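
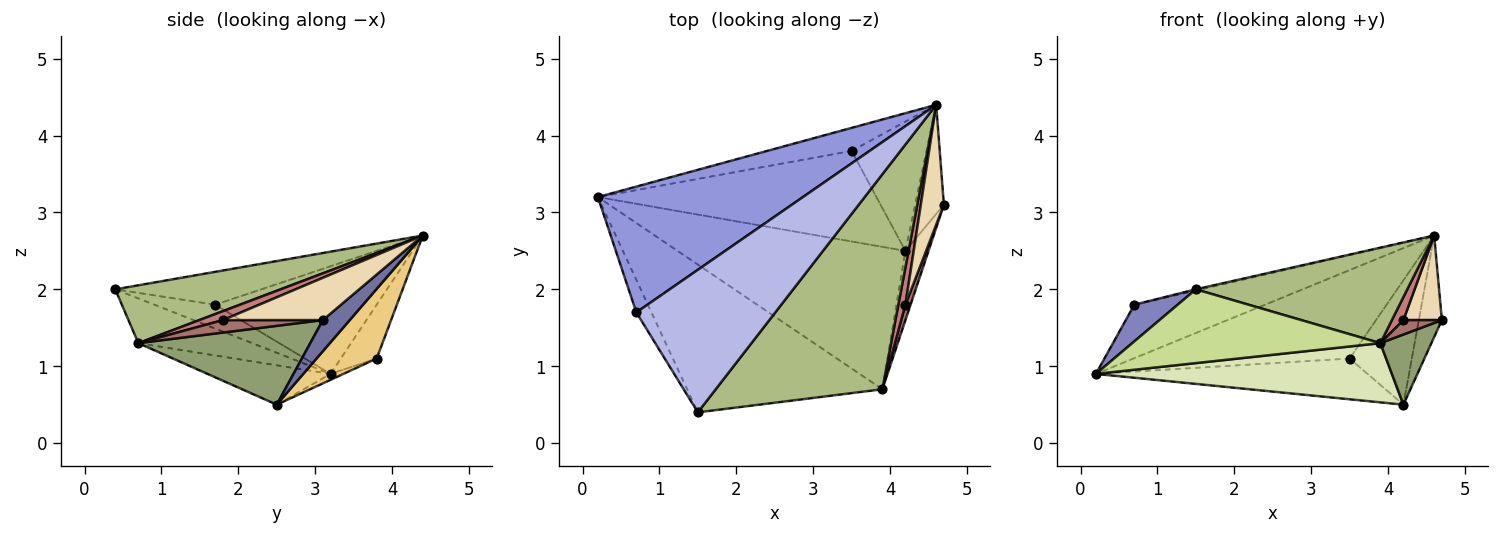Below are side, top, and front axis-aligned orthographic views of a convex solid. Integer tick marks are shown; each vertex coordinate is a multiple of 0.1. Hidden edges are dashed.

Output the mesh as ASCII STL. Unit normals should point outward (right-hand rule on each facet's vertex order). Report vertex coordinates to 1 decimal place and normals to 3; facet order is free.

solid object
 facet normal 0.622 0.533 -0.574
  outer loop
   vertex 4.2 2.5 0.5
   vertex 4.6 4.4 2.7
   vertex 4.7 3.1 1.6
  endloop
 endfacet
 facet normal -0.724 -0.516 -0.458
  outer loop
   vertex 0.7 1.7 1.8
   vertex 0.2 3.2 0.9
   vertex 1.5 0.4 2.0
  endloop
 endfacet
 facet normal -0.435 0.352 0.829
  outer loop
   vertex 0.7 1.7 1.8
   vertex 4.6 4.4 2.7
   vertex 0.2 3.2 0.9
  endloop
 endfacet
 facet normal -0.230 0.008 0.973
  outer loop
   vertex 0.7 1.7 1.8
   vertex 1.5 0.4 2.0
   vertex 4.6 4.4 2.7
  endloop
 endfacet
 facet normal 0.923 -0.274 -0.270
  outer loop
   vertex 3.9 0.7 1.3
   vertex 4.2 2.5 0.5
   vertex 4.7 3.1 1.6
  endloop
 endfacet
 facet normal 0.302 -0.387 0.871
  outer loop
   vertex 3.9 0.7 1.3
   vertex 4.6 4.4 2.7
   vertex 1.5 0.4 2.0
  endloop
 endfacet
 facet normal -0.201 -0.438 -0.876
  outer loop
   vertex 3.9 0.7 1.3
   vertex 1.5 0.4 2.0
   vertex 0.2 3.2 0.9
  endloop
 endfacet
 facet normal -0.158 -0.379 -0.912
  outer loop
   vertex 3.9 0.7 1.3
   vertex 0.2 3.2 0.9
   vertex 4.2 2.5 0.5
  endloop
 endfacet
 facet normal -0.159 0.955 -0.249
  outer loop
   vertex 3.5 3.8 1.1
   vertex 0.2 3.2 0.9
   vertex 4.6 4.4 2.7
  endloop
 endfacet
 facet normal -0.019 0.410 -0.912
  outer loop
   vertex 3.5 3.8 1.1
   vertex 4.2 2.5 0.5
   vertex 0.2 3.2 0.9
  endloop
 endfacet
 facet normal 0.557 0.576 -0.599
  outer loop
   vertex 3.5 3.8 1.1
   vertex 4.6 4.4 2.7
   vertex 4.2 2.5 0.5
  endloop
 endfacet
 facet normal 0.832 -0.320 0.454
  outer loop
   vertex 4.2 1.8 1.6
   vertex 4.7 3.1 1.6
   vertex 4.6 4.4 2.7
  endloop
 endfacet
 facet normal 0.872 -0.335 0.358
  outer loop
   vertex 4.2 1.8 1.6
   vertex 3.9 0.7 1.3
   vertex 4.7 3.1 1.6
  endloop
 endfacet
 facet normal 0.733 -0.358 0.579
  outer loop
   vertex 4.2 1.8 1.6
   vertex 4.6 4.4 2.7
   vertex 3.9 0.7 1.3
  endloop
 endfacet
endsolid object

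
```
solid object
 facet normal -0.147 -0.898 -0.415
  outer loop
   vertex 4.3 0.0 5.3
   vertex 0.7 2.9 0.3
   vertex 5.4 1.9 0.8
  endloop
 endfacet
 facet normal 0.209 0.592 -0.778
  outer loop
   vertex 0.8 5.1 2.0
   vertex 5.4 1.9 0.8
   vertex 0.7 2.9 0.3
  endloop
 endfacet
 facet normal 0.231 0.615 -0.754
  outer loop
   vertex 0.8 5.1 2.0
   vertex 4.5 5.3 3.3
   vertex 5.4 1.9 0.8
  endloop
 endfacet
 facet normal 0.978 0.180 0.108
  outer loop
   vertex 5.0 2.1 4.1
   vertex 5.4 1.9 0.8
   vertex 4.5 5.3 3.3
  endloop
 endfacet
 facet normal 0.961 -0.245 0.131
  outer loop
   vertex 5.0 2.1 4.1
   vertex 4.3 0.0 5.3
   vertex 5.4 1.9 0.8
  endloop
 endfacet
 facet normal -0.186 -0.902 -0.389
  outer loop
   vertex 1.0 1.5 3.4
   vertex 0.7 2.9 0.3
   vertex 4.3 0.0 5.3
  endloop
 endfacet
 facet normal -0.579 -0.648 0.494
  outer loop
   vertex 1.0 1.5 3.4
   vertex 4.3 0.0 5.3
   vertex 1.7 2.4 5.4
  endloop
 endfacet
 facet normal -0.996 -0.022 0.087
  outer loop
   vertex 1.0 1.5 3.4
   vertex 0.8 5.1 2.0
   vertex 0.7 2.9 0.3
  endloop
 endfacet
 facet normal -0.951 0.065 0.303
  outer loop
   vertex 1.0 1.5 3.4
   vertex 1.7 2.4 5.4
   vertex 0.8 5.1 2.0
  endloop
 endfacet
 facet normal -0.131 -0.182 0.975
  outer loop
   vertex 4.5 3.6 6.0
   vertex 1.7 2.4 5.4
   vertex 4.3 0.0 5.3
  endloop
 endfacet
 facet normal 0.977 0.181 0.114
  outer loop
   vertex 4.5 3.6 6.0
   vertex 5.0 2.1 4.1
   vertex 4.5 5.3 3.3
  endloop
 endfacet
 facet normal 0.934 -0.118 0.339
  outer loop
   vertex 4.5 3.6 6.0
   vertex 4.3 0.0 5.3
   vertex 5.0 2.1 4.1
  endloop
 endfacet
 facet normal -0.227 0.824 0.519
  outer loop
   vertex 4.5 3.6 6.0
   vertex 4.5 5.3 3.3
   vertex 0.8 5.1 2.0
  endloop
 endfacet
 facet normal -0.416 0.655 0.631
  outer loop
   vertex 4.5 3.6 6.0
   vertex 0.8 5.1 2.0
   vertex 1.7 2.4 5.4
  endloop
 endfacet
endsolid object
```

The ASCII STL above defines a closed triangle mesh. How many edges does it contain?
21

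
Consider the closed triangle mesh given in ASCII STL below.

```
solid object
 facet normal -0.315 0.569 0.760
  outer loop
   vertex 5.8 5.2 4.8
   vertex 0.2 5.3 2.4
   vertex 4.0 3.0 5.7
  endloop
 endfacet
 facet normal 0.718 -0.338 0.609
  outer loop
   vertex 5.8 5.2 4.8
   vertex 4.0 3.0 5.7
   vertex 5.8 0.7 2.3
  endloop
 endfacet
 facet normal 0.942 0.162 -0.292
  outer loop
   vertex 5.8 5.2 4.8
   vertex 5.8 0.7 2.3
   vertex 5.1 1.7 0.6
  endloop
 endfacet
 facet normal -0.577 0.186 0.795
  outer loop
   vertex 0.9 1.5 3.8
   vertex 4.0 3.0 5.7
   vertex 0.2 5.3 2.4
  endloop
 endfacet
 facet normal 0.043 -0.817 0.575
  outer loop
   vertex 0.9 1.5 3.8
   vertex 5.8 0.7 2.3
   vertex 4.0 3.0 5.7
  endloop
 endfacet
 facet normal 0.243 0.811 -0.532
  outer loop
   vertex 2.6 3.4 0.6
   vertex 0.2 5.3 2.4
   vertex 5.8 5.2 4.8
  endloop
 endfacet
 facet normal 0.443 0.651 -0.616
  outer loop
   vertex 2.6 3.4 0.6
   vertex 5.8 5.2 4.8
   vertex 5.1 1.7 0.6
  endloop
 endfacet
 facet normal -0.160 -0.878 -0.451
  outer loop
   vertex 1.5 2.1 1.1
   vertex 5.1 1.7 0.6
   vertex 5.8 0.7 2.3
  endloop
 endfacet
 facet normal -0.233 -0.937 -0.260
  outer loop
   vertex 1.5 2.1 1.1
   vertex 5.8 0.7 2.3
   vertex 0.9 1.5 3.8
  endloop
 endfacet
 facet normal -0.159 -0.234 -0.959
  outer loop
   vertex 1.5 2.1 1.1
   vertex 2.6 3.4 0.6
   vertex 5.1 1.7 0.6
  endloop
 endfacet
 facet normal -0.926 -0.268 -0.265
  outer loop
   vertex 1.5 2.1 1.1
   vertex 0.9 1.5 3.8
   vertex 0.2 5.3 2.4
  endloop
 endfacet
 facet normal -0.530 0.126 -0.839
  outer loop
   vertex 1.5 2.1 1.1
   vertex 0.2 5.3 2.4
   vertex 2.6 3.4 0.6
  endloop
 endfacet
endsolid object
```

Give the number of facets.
12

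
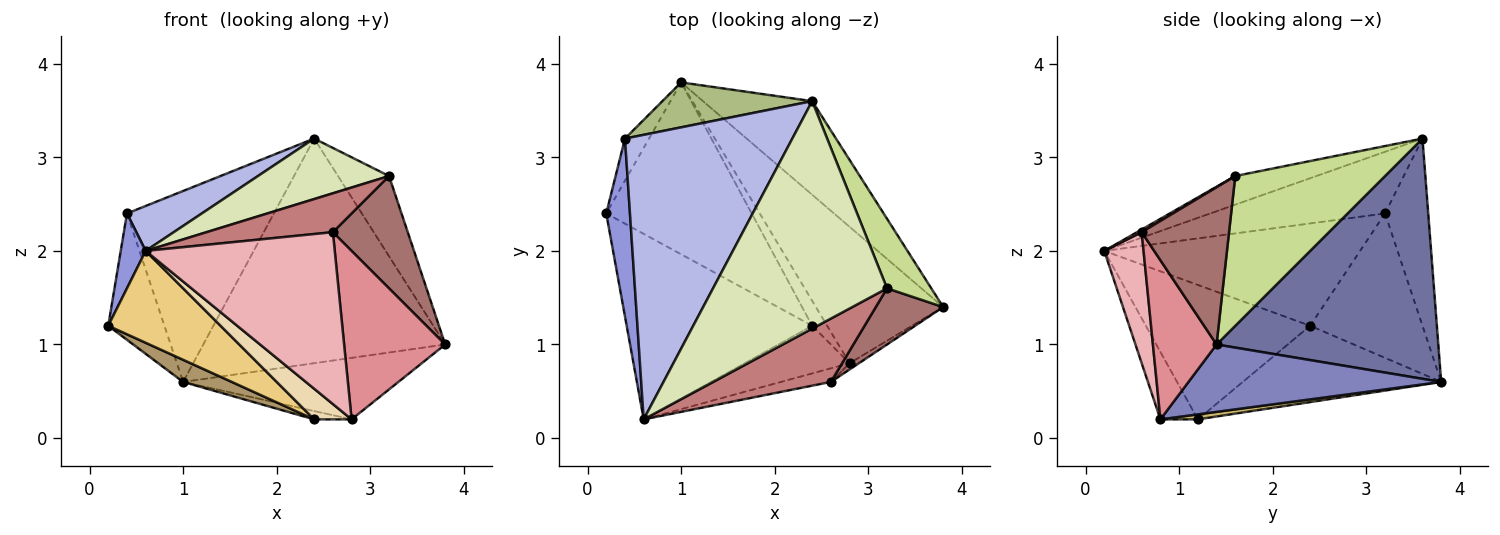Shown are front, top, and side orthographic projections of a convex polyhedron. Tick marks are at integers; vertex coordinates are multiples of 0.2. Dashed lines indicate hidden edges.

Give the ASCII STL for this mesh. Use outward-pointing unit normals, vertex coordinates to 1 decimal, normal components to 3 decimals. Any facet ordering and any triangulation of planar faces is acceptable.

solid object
 facet normal 0.646 0.705 -0.294
  outer loop
   vertex 1.0 3.8 0.6
   vertex 2.4 3.6 3.2
   vertex 3.8 1.4 1.0
  endloop
 endfacet
 facet normal 0.435 0.370 -0.821
  outer loop
   vertex 2.8 0.8 0.2
   vertex 1.0 3.8 0.6
   vertex 3.8 1.4 1.0
  endloop
 endfacet
 facet normal -0.970 -0.095 0.225
  outer loop
   vertex 0.4 3.2 2.4
   vertex 0.2 2.4 1.2
   vertex 0.6 0.2 2.0
  endloop
 endfacet
 facet normal -0.342 -0.147 0.928
  outer loop
   vertex 0.4 3.2 2.4
   vertex 0.6 0.2 2.0
   vertex 2.4 3.6 3.2
  endloop
 endfacet
 facet normal -0.885 0.442 -0.147
  outer loop
   vertex 0.4 3.2 2.4
   vertex 1.0 3.8 0.6
   vertex 0.2 2.4 1.2
  endloop
 endfacet
 facet normal -0.275 0.936 0.220
  outer loop
   vertex 0.4 3.2 2.4
   vertex 2.4 3.6 3.2
   vertex 1.0 3.8 0.6
  endloop
 endfacet
 facet normal 0.912 0.311 0.269
  outer loop
   vertex 3.2 1.6 2.8
   vertex 3.8 1.4 1.0
   vertex 2.4 3.6 3.2
  endloop
 endfacet
 facet normal -0.157 -0.254 0.954
  outer loop
   vertex 3.2 1.6 2.8
   vertex 2.4 3.6 3.2
   vertex 0.6 0.2 2.0
  endloop
 endfacet
 facet normal -0.462 -0.113 -0.880
  outer loop
   vertex 2.4 1.2 0.2
   vertex 0.2 2.4 1.2
   vertex 1.0 3.8 0.6
  endloop
 endfacet
 facet normal 0.302 0.302 -0.905
  outer loop
   vertex 2.4 1.2 0.2
   vertex 1.0 3.8 0.6
   vertex 2.8 0.8 0.2
  endloop
 endfacet
 facet normal -0.545 -0.372 -0.751
  outer loop
   vertex 2.4 1.2 0.2
   vertex 0.6 0.2 2.0
   vertex 0.2 2.4 1.2
  endloop
 endfacet
 facet normal -0.476 -0.476 -0.740
  outer loop
   vertex 2.4 1.2 0.2
   vertex 2.8 0.8 0.2
   vertex 0.6 0.2 2.0
  endloop
 endfacet
 facet normal 0.722 -0.619 0.309
  outer loop
   vertex 2.6 0.6 2.2
   vertex 3.8 1.4 1.0
   vertex 3.2 1.6 2.8
  endloop
 endfacet
 facet normal 0.019 -0.523 0.852
  outer loop
   vertex 2.6 0.6 2.2
   vertex 3.2 1.6 2.8
   vertex 0.6 0.2 2.0
  endloop
 endfacet
 facet normal 0.533 -0.846 -0.031
  outer loop
   vertex 2.6 0.6 2.2
   vertex 2.8 0.8 0.2
   vertex 3.8 1.4 1.0
  endloop
 endfacet
 facet normal 0.203 -0.976 -0.077
  outer loop
   vertex 2.6 0.6 2.2
   vertex 0.6 0.2 2.0
   vertex 2.8 0.8 0.2
  endloop
 endfacet
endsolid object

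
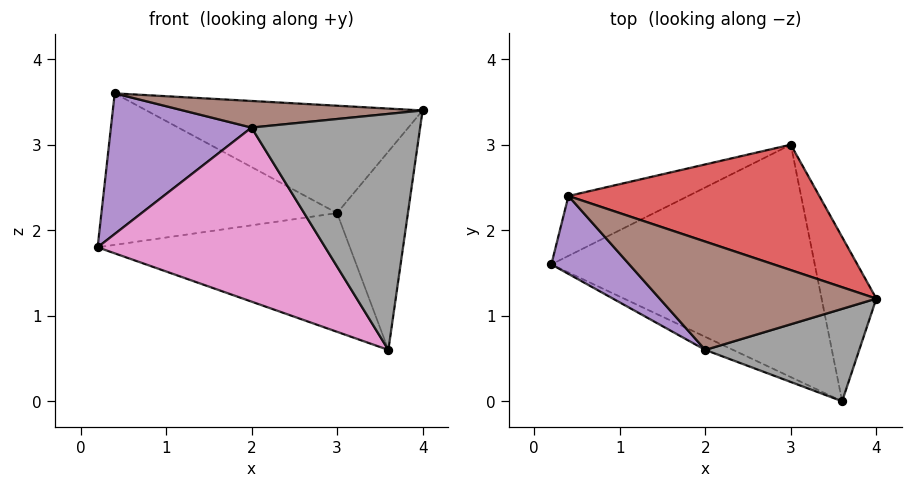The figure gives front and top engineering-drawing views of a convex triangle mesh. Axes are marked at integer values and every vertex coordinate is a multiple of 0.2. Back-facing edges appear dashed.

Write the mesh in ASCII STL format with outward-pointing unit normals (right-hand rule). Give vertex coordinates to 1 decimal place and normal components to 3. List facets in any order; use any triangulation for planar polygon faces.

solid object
 facet normal -0.100 0.453 -0.886
  outer loop
   vertex 3.6 0.0 0.6
   vertex 0.2 1.6 1.8
   vertex 3.0 3.0 2.2
  endloop
 endfacet
 facet normal 0.907 0.325 -0.269
  outer loop
   vertex 3.6 0.0 0.6
   vertex 3.0 3.0 2.2
   vertex 4.0 1.2 3.4
  endloop
 endfacet
 facet normal -0.381 0.860 -0.340
  outer loop
   vertex 0.4 2.4 3.6
   vertex 3.0 3.0 2.2
   vertex 0.2 1.6 1.8
  endloop
 endfacet
 facet normal 0.251 0.630 0.735
  outer loop
   vertex 0.4 2.4 3.6
   vertex 4.0 1.2 3.4
   vertex 3.0 3.0 2.2
  endloop
 endfacet
 facet normal -0.653 -0.662 0.367
  outer loop
   vertex 2.0 0.6 3.2
   vertex 0.4 2.4 3.6
   vertex 0.2 1.6 1.8
  endloop
 endfacet
 facet normal -0.026 -0.238 0.971
  outer loop
   vertex 2.0 0.6 3.2
   vertex 4.0 1.2 3.4
   vertex 0.4 2.4 3.6
  endloop
 endfacet
 facet normal -0.444 -0.893 -0.067
  outer loop
   vertex 2.0 0.6 3.2
   vertex 0.2 1.6 1.8
   vertex 3.6 0.0 0.6
  endloop
 endfacet
 facet normal 0.236 -0.905 0.354
  outer loop
   vertex 2.0 0.6 3.2
   vertex 3.6 0.0 0.6
   vertex 4.0 1.2 3.4
  endloop
 endfacet
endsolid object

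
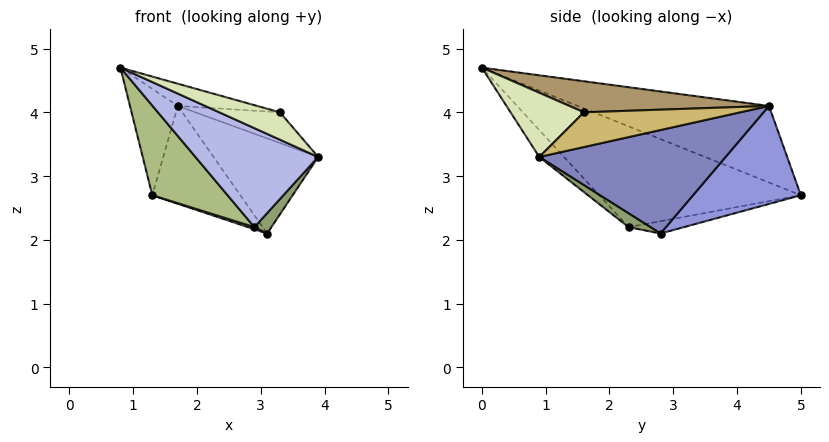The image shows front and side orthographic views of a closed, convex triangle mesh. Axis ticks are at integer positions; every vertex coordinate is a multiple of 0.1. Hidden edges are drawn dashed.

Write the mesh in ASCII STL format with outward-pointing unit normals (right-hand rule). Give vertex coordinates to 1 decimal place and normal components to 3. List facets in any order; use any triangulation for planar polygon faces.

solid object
 facet normal -0.912 0.228 0.342
  outer loop
   vertex 1.7 4.5 4.1
   vertex 1.3 5.0 2.7
   vertex 0.8 0.0 4.7
  endloop
 endfacet
 facet normal 0.856 0.481 0.191
  outer loop
   vertex 1.7 4.5 4.1
   vertex 3.9 0.9 3.3
   vertex 3.1 2.8 2.1
  endloop
 endfacet
 facet normal 0.775 0.632 0.005
  outer loop
   vertex 1.7 4.5 4.1
   vertex 3.1 2.8 2.1
   vertex 1.3 5.0 2.7
  endloop
 endfacet
 facet normal -0.135 -0.670 -0.730
  outer loop
   vertex 2.9 2.3 2.2
   vertex 3.9 0.9 3.3
   vertex 0.8 0.0 4.7
  endloop
 endfacet
 facet normal 0.437 -0.341 -0.832
  outer loop
   vertex 2.9 2.3 2.2
   vertex 3.1 2.8 2.1
   vertex 3.9 0.9 3.3
  endloop
 endfacet
 facet normal -0.627 -0.234 -0.743
  outer loop
   vertex 2.9 2.3 2.2
   vertex 0.8 0.0 4.7
   vertex 1.3 5.0 2.7
  endloop
 endfacet
 facet normal -0.361 -0.042 -0.931
  outer loop
   vertex 2.9 2.3 2.2
   vertex 1.3 5.0 2.7
   vertex 3.1 2.8 2.1
  endloop
 endfacet
 facet normal 0.471 -0.389 0.792
  outer loop
   vertex 3.3 1.6 4.0
   vertex 0.8 0.0 4.7
   vertex 3.9 0.9 3.3
  endloop
 endfacet
 facet normal 0.217 0.086 0.972
  outer loop
   vertex 3.3 1.6 4.0
   vertex 1.7 4.5 4.1
   vertex 0.8 0.0 4.7
  endloop
 endfacet
 facet normal 0.847 0.458 0.268
  outer loop
   vertex 3.3 1.6 4.0
   vertex 3.9 0.9 3.3
   vertex 1.7 4.5 4.1
  endloop
 endfacet
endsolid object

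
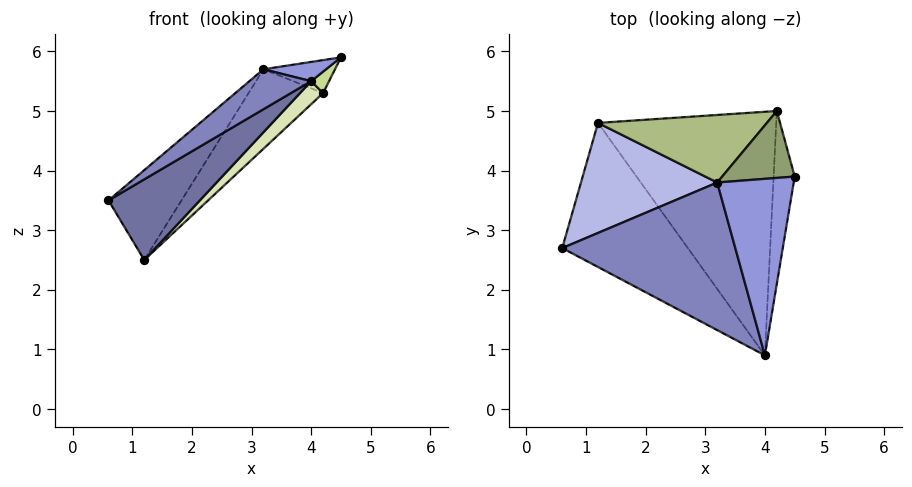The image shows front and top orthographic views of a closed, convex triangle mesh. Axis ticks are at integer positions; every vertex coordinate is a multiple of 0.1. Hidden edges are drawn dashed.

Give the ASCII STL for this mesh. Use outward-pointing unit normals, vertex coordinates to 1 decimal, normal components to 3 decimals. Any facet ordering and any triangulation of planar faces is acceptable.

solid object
 facet normal 0.247 -0.473 -0.846
  outer loop
   vertex 1.2 4.8 2.5
   vertex 4.0 0.9 5.5
   vertex 0.6 2.7 3.5
  endloop
 endfacet
 facet normal -0.577 -0.214 0.788
  outer loop
   vertex 3.2 3.8 5.7
   vertex 0.6 2.7 3.5
   vertex 4.0 0.9 5.5
  endloop
 endfacet
 facet normal -0.143 -0.107 0.984
  outer loop
   vertex 3.2 3.8 5.7
   vertex 4.0 0.9 5.5
   vertex 4.5 3.9 5.9
  endloop
 endfacet
 facet normal -0.678 0.465 0.569
  outer loop
   vertex 3.2 3.8 5.7
   vertex 1.2 4.8 2.5
   vertex 0.6 2.7 3.5
  endloop
 endfacet
 facet normal -0.170 0.436 0.884
  outer loop
   vertex 4.2 5.0 5.3
   vertex 3.2 3.8 5.7
   vertex 4.5 3.9 5.9
  endloop
 endfacet
 facet normal -0.548 0.637 0.542
  outer loop
   vertex 4.2 5.0 5.3
   vertex 1.2 4.8 2.5
   vertex 3.2 3.8 5.7
  endloop
 endfacet
 facet normal 0.838 -0.067 -0.542
  outer loop
   vertex 4.2 5.0 5.3
   vertex 4.5 3.9 5.9
   vertex 4.0 0.9 5.5
  endloop
 endfacet
 facet normal 0.683 -0.069 -0.727
  outer loop
   vertex 4.2 5.0 5.3
   vertex 4.0 0.9 5.5
   vertex 1.2 4.8 2.5
  endloop
 endfacet
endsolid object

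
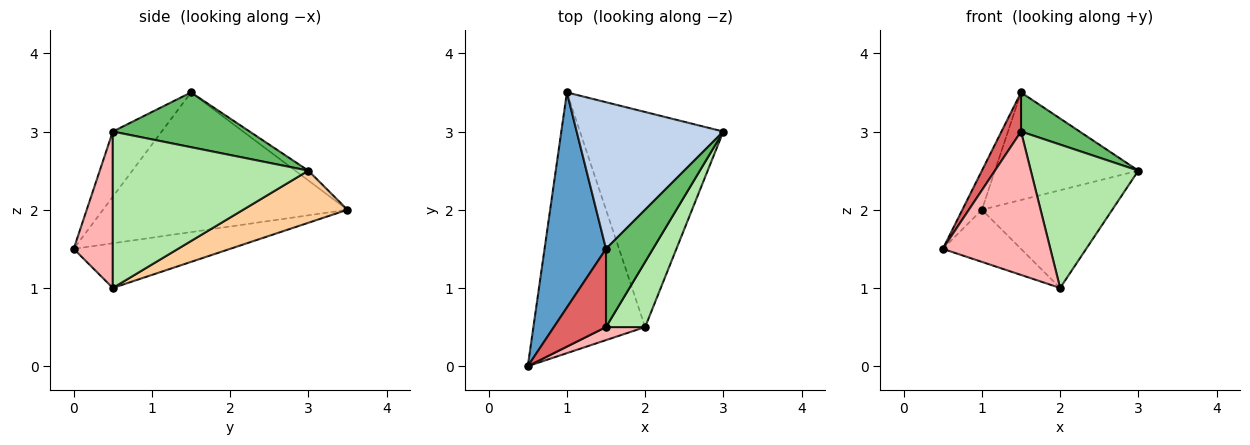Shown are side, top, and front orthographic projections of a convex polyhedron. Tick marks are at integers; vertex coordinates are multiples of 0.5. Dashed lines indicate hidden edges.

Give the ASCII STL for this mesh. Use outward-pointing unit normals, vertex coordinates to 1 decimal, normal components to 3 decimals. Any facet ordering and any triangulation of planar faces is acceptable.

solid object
 facet normal -0.913 0.073 0.402
  outer loop
   vertex 1.5 1.5 3.5
   vertex 1.0 3.5 2.0
   vertex 0.5 0.0 1.5
  endloop
 endfacet
 facet normal -0.054 0.591 0.805
  outer loop
   vertex 1.5 1.5 3.5
   vertex 3.0 3.0 2.5
   vertex 1.0 3.5 2.0
  endloop
 endfacet
 facet normal -0.365 0.183 -0.913
  outer loop
   vertex 2.0 0.5 1.0
   vertex 0.5 0.0 1.5
   vertex 1.0 3.5 2.0
  endloop
 endfacet
 facet normal 0.314 0.393 -0.864
  outer loop
   vertex 2.0 0.5 1.0
   vertex 1.0 3.5 2.0
   vertex 3.0 3.0 2.5
  endloop
 endfacet
 facet normal 0.722 -0.309 0.619
  outer loop
   vertex 1.5 0.5 3.0
   vertex 3.0 3.0 2.5
   vertex 1.5 1.5 3.5
  endloop
 endfacet
 facet normal 0.856 -0.471 0.214
  outer loop
   vertex 1.5 0.5 3.0
   vertex 2.0 0.5 1.0
   vertex 3.0 3.0 2.5
  endloop
 endfacet
 facet normal -0.745 -0.298 0.596
  outer loop
   vertex 1.5 0.5 3.0
   vertex 1.5 1.5 3.5
   vertex 0.5 0.0 1.5
  endloop
 endfacet
 facet normal 0.341 -0.936 0.085
  outer loop
   vertex 1.5 0.5 3.0
   vertex 0.5 0.0 1.5
   vertex 2.0 0.5 1.0
  endloop
 endfacet
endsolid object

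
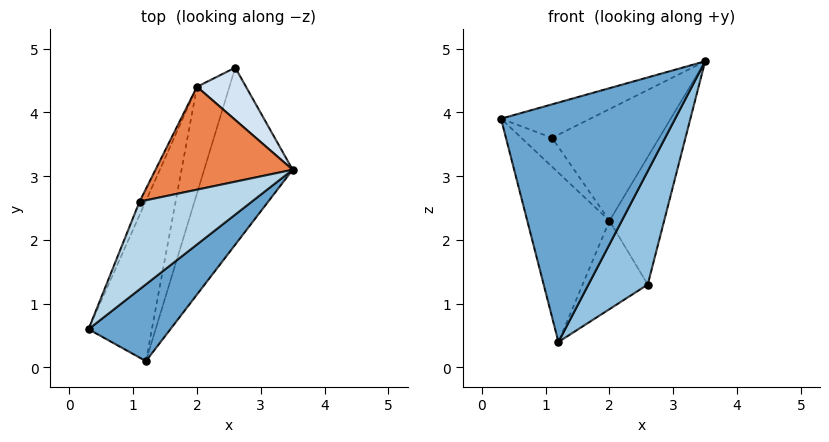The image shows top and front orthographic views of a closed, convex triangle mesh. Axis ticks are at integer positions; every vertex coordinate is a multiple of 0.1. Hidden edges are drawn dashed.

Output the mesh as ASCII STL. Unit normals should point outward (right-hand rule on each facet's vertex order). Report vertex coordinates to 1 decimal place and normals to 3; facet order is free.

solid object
 facet normal 0.550 -0.795 0.255
  outer loop
   vertex 1.2 0.1 0.4
   vertex 3.5 3.1 4.8
   vertex 0.3 0.6 3.9
  endloop
 endfacet
 facet normal 0.918 -0.214 -0.334
  outer loop
   vertex 1.2 0.1 0.4
   vertex 2.6 4.7 1.3
   vertex 3.5 3.1 4.8
  endloop
 endfacet
 facet normal -0.476 0.314 0.822
  outer loop
   vertex 1.1 2.6 3.6
   vertex 0.3 0.6 3.9
   vertex 3.5 3.1 4.8
  endloop
 endfacet
 facet normal 0.167 0.912 0.374
  outer loop
   vertex 2.0 4.4 2.3
   vertex 3.5 3.1 4.8
   vertex 2.6 4.7 1.3
  endloop
 endfacet
 facet normal -0.441 0.660 0.608
  outer loop
   vertex 2.0 4.4 2.3
   vertex 1.1 2.6 3.6
   vertex 3.5 3.1 4.8
  endloop
 endfacet
 facet normal -0.848 0.338 -0.408
  outer loop
   vertex 2.0 4.4 2.3
   vertex 2.6 4.7 1.3
   vertex 1.2 0.1 0.4
  endloop
 endfacet
 facet normal -0.915 0.293 -0.277
  outer loop
   vertex 2.0 4.4 2.3
   vertex 1.2 0.1 0.4
   vertex 0.3 0.6 3.9
  endloop
 endfacet
 facet normal -0.924 0.346 -0.162
  outer loop
   vertex 2.0 4.4 2.3
   vertex 0.3 0.6 3.9
   vertex 1.1 2.6 3.6
  endloop
 endfacet
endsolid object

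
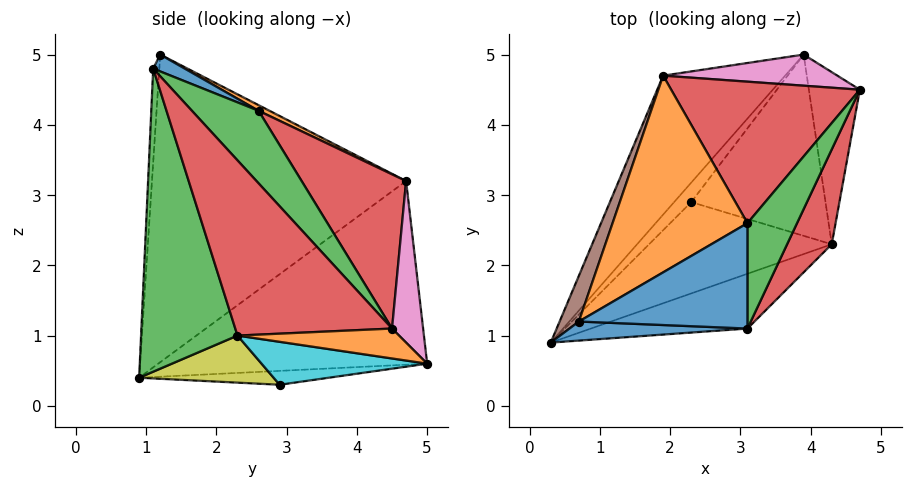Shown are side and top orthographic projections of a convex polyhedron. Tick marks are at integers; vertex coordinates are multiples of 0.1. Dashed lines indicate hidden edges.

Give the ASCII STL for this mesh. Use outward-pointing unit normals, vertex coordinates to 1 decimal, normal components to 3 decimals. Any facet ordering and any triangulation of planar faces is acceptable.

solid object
 facet normal -0.036 -0.997 0.068
  outer loop
   vertex 3.1 1.1 4.8
   vertex 0.7 1.2 5.0
   vertex 0.3 0.9 0.4
  endloop
 endfacet
 facet normal 0.505 -0.053 -0.861
  outer loop
   vertex 4.3 2.3 1.0
   vertex 3.9 5.0 0.6
   vertex 4.7 4.5 1.1
  endloop
 endfacet
 facet normal 0.349 -0.920 -0.180
  outer loop
   vertex 4.3 2.3 1.0
   vertex 3.1 1.1 4.8
   vertex 0.3 0.9 0.4
  endloop
 endfacet
 facet normal 0.952 -0.184 0.243
  outer loop
   vertex 4.3 2.3 1.0
   vertex 4.7 4.5 1.1
   vertex 3.1 1.1 4.8
  endloop
 endfacet
 facet normal -0.664 0.604 -0.441
  outer loop
   vertex 1.9 4.7 3.2
   vertex 3.9 5.0 0.6
   vertex 0.3 0.9 0.4
  endloop
 endfacet
 facet normal -0.935 0.351 0.058
  outer loop
   vertex 1.9 4.7 3.2
   vertex 0.3 0.9 0.4
   vertex 0.7 1.2 5.0
  endloop
 endfacet
 facet normal 0.327 0.877 0.353
  outer loop
   vertex 1.9 4.7 3.2
   vertex 4.7 4.5 1.1
   vertex 3.9 5.0 0.6
  endloop
 endfacet
 facet normal -0.542 0.509 -0.669
  outer loop
   vertex 2.3 2.9 0.3
   vertex 0.3 0.9 0.4
   vertex 3.9 5.0 0.6
  endloop
 endfacet
 facet normal 0.239 -0.286 -0.928
  outer loop
   vertex 2.3 2.9 0.3
   vertex 4.3 2.3 1.0
   vertex 0.3 0.9 0.4
  endloop
 endfacet
 facet normal 0.303 -0.096 -0.948
  outer loop
   vertex 2.3 2.9 0.3
   vertex 3.9 5.0 0.6
   vertex 4.3 2.3 1.0
  endloop
 endfacet
 facet normal 0.092 0.370 0.925
  outer loop
   vertex 3.1 2.6 4.2
   vertex 0.7 1.2 5.0
   vertex 3.1 1.1 4.8
  endloop
 endfacet
 facet normal 0.037 0.447 0.894
  outer loop
   vertex 3.1 2.6 4.2
   vertex 1.9 4.7 3.2
   vertex 0.7 1.2 5.0
  endloop
 endfacet
 facet normal 0.805 0.220 0.551
  outer loop
   vertex 3.1 2.6 4.2
   vertex 3.1 1.1 4.8
   vertex 4.7 4.5 1.1
  endloop
 endfacet
 facet normal 0.511 0.590 0.625
  outer loop
   vertex 3.1 2.6 4.2
   vertex 4.7 4.5 1.1
   vertex 1.9 4.7 3.2
  endloop
 endfacet
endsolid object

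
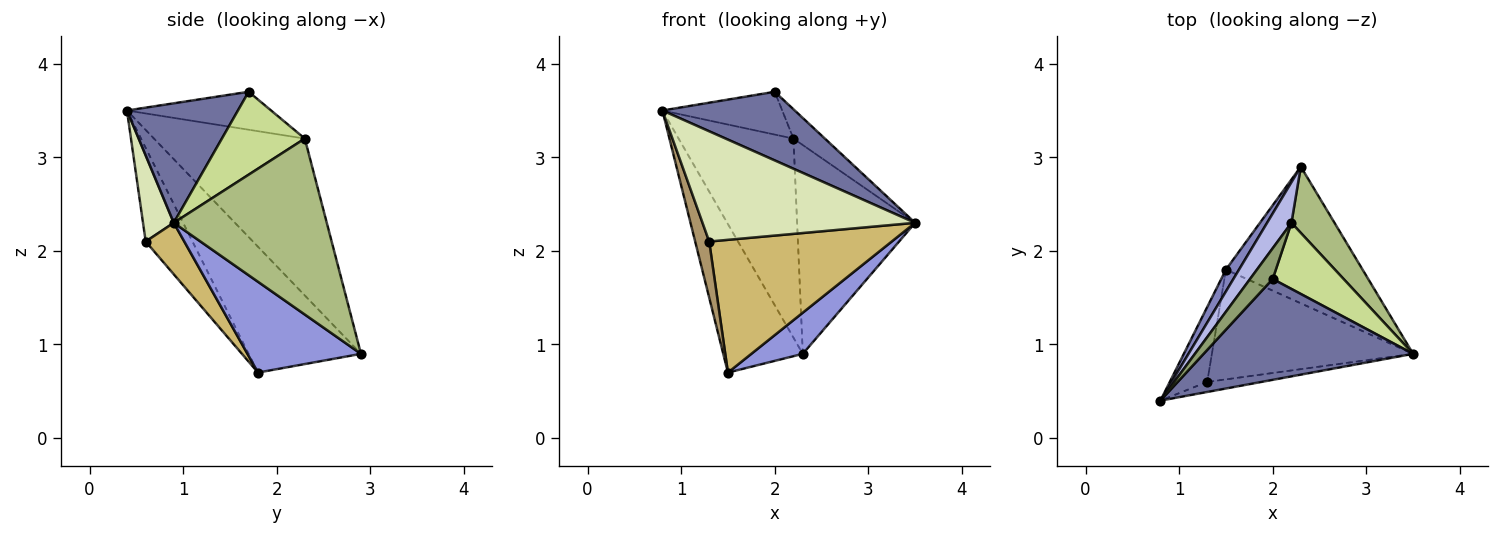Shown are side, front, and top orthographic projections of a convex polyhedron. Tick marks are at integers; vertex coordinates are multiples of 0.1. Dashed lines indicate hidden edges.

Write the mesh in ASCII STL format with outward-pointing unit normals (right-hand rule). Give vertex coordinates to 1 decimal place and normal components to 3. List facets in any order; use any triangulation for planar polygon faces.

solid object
 facet normal 0.427 -0.509 0.748
  outer loop
   vertex 2.0 1.7 3.7
   vertex 0.8 0.4 3.5
   vertex 3.5 0.9 2.3
  endloop
 endfacet
 facet normal -0.813 0.576 0.085
  outer loop
   vertex 1.5 1.8 0.7
   vertex 0.8 0.4 3.5
   vertex 2.3 2.9 0.9
  endloop
 endfacet
 facet normal 0.537 -0.243 -0.808
  outer loop
   vertex 1.5 1.8 0.7
   vertex 2.3 2.9 0.9
   vertex 3.5 0.9 2.3
  endloop
 endfacet
 facet normal -0.790 0.601 0.123
  outer loop
   vertex 2.2 2.3 3.2
   vertex 2.3 2.9 0.9
   vertex 0.8 0.4 3.5
  endloop
 endfacet
 facet normal -0.699 0.581 0.417
  outer loop
   vertex 2.2 2.3 3.2
   vertex 0.8 0.4 3.5
   vertex 2.0 1.7 3.7
  endloop
 endfacet
 facet normal 0.777 0.600 0.190
  outer loop
   vertex 2.2 2.3 3.2
   vertex 3.5 0.9 2.3
   vertex 2.3 2.9 0.9
  endloop
 endfacet
 facet normal 0.730 0.277 0.624
  outer loop
   vertex 2.2 2.3 3.2
   vertex 2.0 1.7 3.7
   vertex 3.5 0.9 2.3
  endloop
 endfacet
 facet normal 0.143 -0.986 -0.090
  outer loop
   vertex 1.3 0.6 2.1
   vertex 3.5 0.9 2.3
   vertex 0.8 0.4 3.5
  endloop
 endfacet
 facet normal -0.894 -0.268 -0.358
  outer loop
   vertex 1.3 0.6 2.1
   vertex 0.8 0.4 3.5
   vertex 1.5 1.8 0.7
  endloop
 endfacet
 facet normal 0.161 -0.761 -0.629
  outer loop
   vertex 1.3 0.6 2.1
   vertex 1.5 1.8 0.7
   vertex 3.5 0.9 2.3
  endloop
 endfacet
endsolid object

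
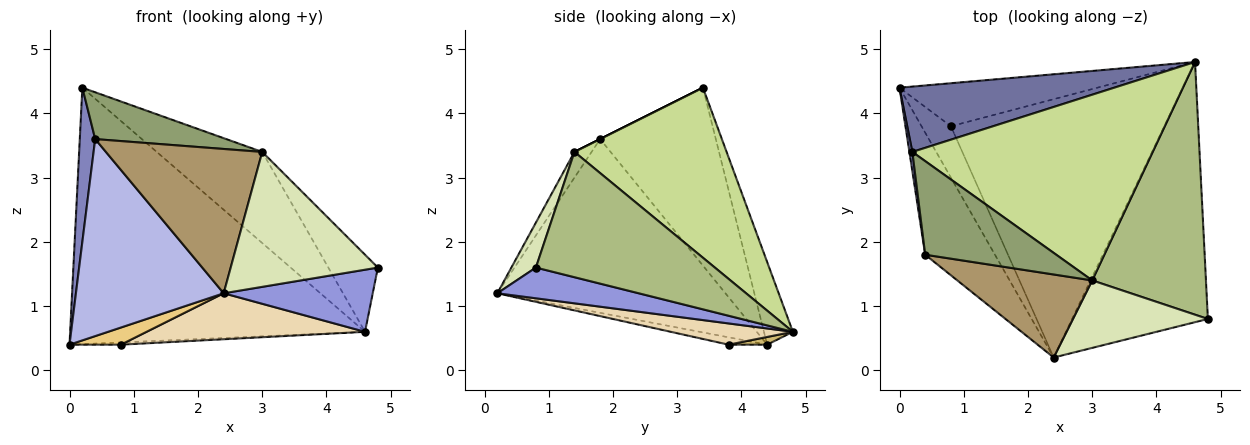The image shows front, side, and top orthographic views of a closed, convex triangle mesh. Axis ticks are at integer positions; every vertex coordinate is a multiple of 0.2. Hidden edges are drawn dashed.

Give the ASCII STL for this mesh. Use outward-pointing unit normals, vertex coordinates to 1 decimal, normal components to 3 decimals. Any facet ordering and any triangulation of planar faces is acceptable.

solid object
 facet normal -0.095 0.965 0.246
  outer loop
   vertex 0.2 3.4 4.4
   vertex 4.6 4.8 0.6
   vertex 0.0 4.4 0.4
  endloop
 endfacet
 facet normal -0.991 -0.132 0.017
  outer loop
   vertex 0.4 1.8 3.6
   vertex 0.2 3.4 4.4
   vertex 0.0 4.4 0.4
  endloop
 endfacet
 facet normal 0.215 -0.227 -0.950
  outer loop
   vertex 2.4 0.2 1.2
   vertex 4.6 4.8 0.6
   vertex 4.8 0.8 1.6
  endloop
 endfacet
 facet normal -0.795 -0.515 -0.319
  outer loop
   vertex 2.4 0.2 1.2
   vertex 0.4 1.8 3.6
   vertex 0.0 4.4 0.4
  endloop
 endfacet
 facet normal 0.000 -0.447 0.894
  outer loop
   vertex 3.0 1.4 3.4
   vertex 0.2 3.4 4.4
   vertex 0.4 1.8 3.6
  endloop
 endfacet
 facet normal 0.725 0.201 0.658
  outer loop
   vertex 3.0 1.4 3.4
   vertex 4.8 0.8 1.6
   vertex 4.6 4.8 0.6
  endloop
 endfacet
 facet normal 0.536 0.372 0.758
  outer loop
   vertex 3.0 1.4 3.4
   vertex 4.6 4.8 0.6
   vertex 0.2 3.4 4.4
  endloop
 endfacet
 facet normal 0.147 -0.885 0.442
  outer loop
   vertex 3.0 1.4 3.4
   vertex 2.4 0.2 1.2
   vertex 4.8 0.8 1.6
  endloop
 endfacet
 facet normal -0.095 -0.863 0.496
  outer loop
   vertex 3.0 1.4 3.4
   vertex 0.4 1.8 3.6
   vertex 2.4 0.2 1.2
  endloop
 endfacet
 facet normal 0.039 0.052 -0.998
  outer loop
   vertex 0.8 3.8 0.4
   vertex 0.0 4.4 0.4
   vertex 4.6 4.8 0.6
  endloop
 endfacet
 facet normal -0.231 -0.308 -0.923
  outer loop
   vertex 0.8 3.8 0.4
   vertex 2.4 0.2 1.2
   vertex 0.0 4.4 0.4
  endloop
 endfacet
 facet normal 0.097 -0.174 -0.980
  outer loop
   vertex 0.8 3.8 0.4
   vertex 4.6 4.8 0.6
   vertex 2.4 0.2 1.2
  endloop
 endfacet
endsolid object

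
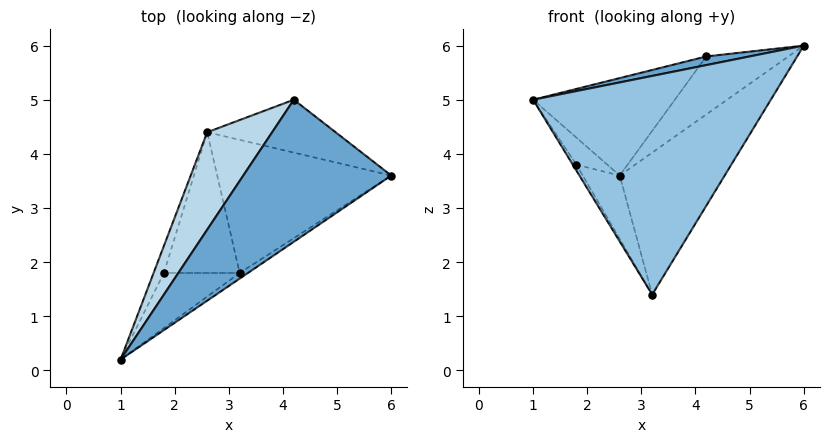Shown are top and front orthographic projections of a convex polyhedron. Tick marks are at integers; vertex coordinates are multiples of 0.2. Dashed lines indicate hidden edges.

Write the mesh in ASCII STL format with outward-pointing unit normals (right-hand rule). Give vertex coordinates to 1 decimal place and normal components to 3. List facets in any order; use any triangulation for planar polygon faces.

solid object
 facet normal -0.156 -0.060 0.986
  outer loop
   vertex 4.2 5.0 5.8
   vertex 1.0 0.2 5.0
   vertex 6.0 3.6 6.0
  endloop
 endfacet
 facet normal 0.565 -0.825 -0.021
  outer loop
   vertex 3.2 1.8 1.4
   vertex 6.0 3.6 6.0
   vertex 1.0 0.2 5.0
  endloop
 endfacet
 facet normal -0.778 0.444 0.444
  outer loop
   vertex 2.6 4.4 3.6
   vertex 1.0 0.2 5.0
   vertex 4.2 5.0 5.8
  endloop
 endfacet
 facet normal 0.545 0.620 -0.565
  outer loop
   vertex 2.6 4.4 3.6
   vertex 4.2 5.0 5.8
   vertex 6.0 3.6 6.0
  endloop
 endfacet
 facet normal 0.548 0.611 -0.572
  outer loop
   vertex 2.6 4.4 3.6
   vertex 6.0 3.6 6.0
   vertex 3.2 1.8 1.4
  endloop
 endfacet
 facet normal -0.863 0.054 -0.503
  outer loop
   vertex 1.8 1.8 3.8
   vertex 3.2 1.8 1.4
   vertex 1.0 0.2 5.0
  endloop
 endfacet
 facet normal -0.927 0.265 -0.265
  outer loop
   vertex 1.8 1.8 3.8
   vertex 1.0 0.2 5.0
   vertex 2.6 4.4 3.6
  endloop
 endfacet
 facet normal -0.842 0.221 -0.491
  outer loop
   vertex 1.8 1.8 3.8
   vertex 2.6 4.4 3.6
   vertex 3.2 1.8 1.4
  endloop
 endfacet
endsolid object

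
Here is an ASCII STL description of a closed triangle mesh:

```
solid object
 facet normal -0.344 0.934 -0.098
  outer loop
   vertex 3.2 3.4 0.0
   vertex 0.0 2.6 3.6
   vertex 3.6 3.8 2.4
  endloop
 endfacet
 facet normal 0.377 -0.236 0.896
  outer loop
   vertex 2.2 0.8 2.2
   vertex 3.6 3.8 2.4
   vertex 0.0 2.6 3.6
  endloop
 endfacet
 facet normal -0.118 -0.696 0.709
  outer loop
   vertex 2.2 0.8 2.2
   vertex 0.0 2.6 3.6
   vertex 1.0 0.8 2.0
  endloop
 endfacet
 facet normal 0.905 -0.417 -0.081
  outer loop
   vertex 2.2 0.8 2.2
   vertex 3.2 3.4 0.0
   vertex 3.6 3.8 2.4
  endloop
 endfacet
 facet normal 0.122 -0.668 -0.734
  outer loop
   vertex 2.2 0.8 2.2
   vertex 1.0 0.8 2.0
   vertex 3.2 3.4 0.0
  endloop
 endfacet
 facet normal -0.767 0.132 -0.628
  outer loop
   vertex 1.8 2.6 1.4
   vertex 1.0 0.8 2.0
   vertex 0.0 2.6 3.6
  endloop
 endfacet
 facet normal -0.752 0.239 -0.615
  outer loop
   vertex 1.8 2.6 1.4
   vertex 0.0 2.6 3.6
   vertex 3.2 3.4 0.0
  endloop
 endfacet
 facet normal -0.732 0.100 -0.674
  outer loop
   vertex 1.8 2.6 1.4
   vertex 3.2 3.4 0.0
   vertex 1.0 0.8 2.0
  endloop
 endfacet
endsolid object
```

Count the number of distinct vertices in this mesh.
6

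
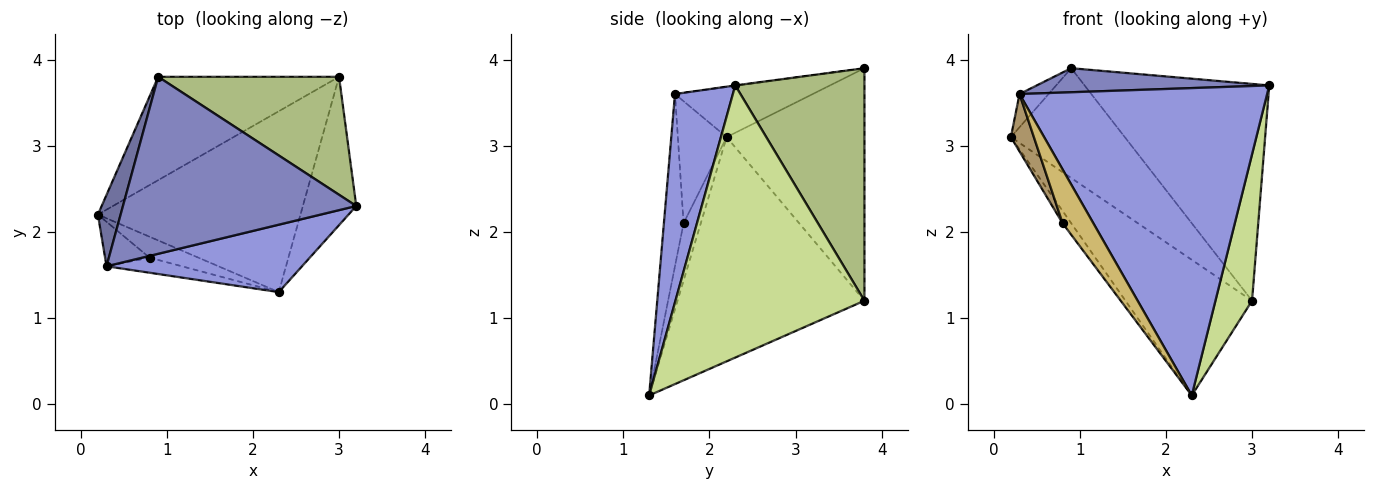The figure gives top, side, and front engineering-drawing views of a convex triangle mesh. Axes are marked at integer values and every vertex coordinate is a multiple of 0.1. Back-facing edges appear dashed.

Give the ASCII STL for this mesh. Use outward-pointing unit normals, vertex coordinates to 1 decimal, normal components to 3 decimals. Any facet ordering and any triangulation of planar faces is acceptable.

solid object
 facet normal -0.894 0.189 0.405
  outer loop
   vertex 0.3 1.6 3.6
   vertex 0.9 3.8 3.9
   vertex 0.2 2.2 3.1
  endloop
 endfacet
 facet normal -0.002 -0.135 0.991
  outer loop
   vertex 0.3 1.6 3.6
   vertex 3.2 2.3 3.7
   vertex 0.9 3.8 3.9
  endloop
 endfacet
 facet normal 0.223 -0.952 0.209
  outer loop
   vertex 0.3 1.6 3.6
   vertex 2.3 1.3 0.1
   vertex 3.2 2.3 3.7
  endloop
 endfacet
 facet normal -0.661 0.546 -0.514
  outer loop
   vertex 3.0 3.8 1.2
   vertex 0.2 2.2 3.1
   vertex 0.9 3.8 3.9
  endloop
 endfacet
 facet normal -0.663 0.449 -0.599
  outer loop
   vertex 3.0 3.8 1.2
   vertex 2.3 1.3 0.1
   vertex 0.2 2.2 3.1
  endloop
 endfacet
 facet normal 0.524 0.748 0.407
  outer loop
   vertex 3.0 3.8 1.2
   vertex 0.9 3.8 3.9
   vertex 3.2 2.3 3.7
  endloop
 endfacet
 facet normal 0.964 -0.187 -0.189
  outer loop
   vertex 3.0 3.8 1.2
   vertex 3.2 2.3 3.7
   vertex 2.3 1.3 0.1
  endloop
 endfacet
 facet normal -0.712 0.356 -0.605
  outer loop
   vertex 0.8 1.7 2.1
   vertex 0.2 2.2 3.1
   vertex 2.3 1.3 0.1
  endloop
 endfacet
 facet normal -0.859 -0.404 -0.313
  outer loop
   vertex 0.8 1.7 2.1
   vertex 0.3 1.6 3.6
   vertex 0.2 2.2 3.1
  endloop
 endfacet
 facet normal -0.525 -0.820 -0.230
  outer loop
   vertex 0.8 1.7 2.1
   vertex 2.3 1.3 0.1
   vertex 0.3 1.6 3.6
  endloop
 endfacet
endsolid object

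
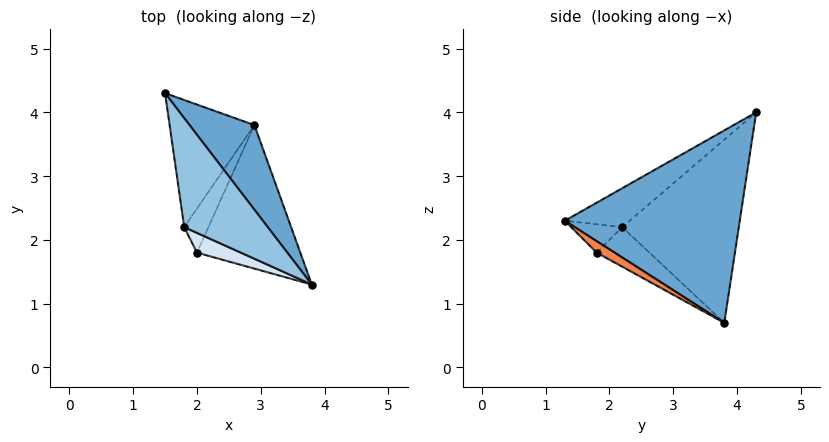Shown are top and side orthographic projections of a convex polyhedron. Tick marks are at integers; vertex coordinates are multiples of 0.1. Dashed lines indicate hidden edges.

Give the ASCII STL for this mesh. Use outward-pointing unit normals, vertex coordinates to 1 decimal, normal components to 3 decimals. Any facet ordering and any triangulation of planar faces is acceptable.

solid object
 facet normal 0.832 0.479 0.280
  outer loop
   vertex 2.9 3.8 0.7
   vertex 1.5 4.3 4.0
   vertex 3.8 1.3 2.3
  endloop
 endfacet
 facet normal -0.324 -0.642 0.695
  outer loop
   vertex 1.8 2.2 2.2
   vertex 3.8 1.3 2.3
   vertex 1.5 4.3 4.0
  endloop
 endfacet
 facet normal -0.884 0.224 -0.409
  outer loop
   vertex 1.8 2.2 2.2
   vertex 1.5 4.3 4.0
   vertex 2.9 3.8 0.7
  endloop
 endfacet
 facet normal -0.363 -0.743 0.562
  outer loop
   vertex 2.0 1.8 1.8
   vertex 3.8 1.3 2.3
   vertex 1.8 2.2 2.2
  endloop
 endfacet
 facet normal 0.095 -0.512 -0.854
  outer loop
   vertex 2.0 1.8 1.8
   vertex 2.9 3.8 0.7
   vertex 3.8 1.3 2.3
  endloop
 endfacet
 facet normal -0.849 0.096 -0.520
  outer loop
   vertex 2.0 1.8 1.8
   vertex 1.8 2.2 2.2
   vertex 2.9 3.8 0.7
  endloop
 endfacet
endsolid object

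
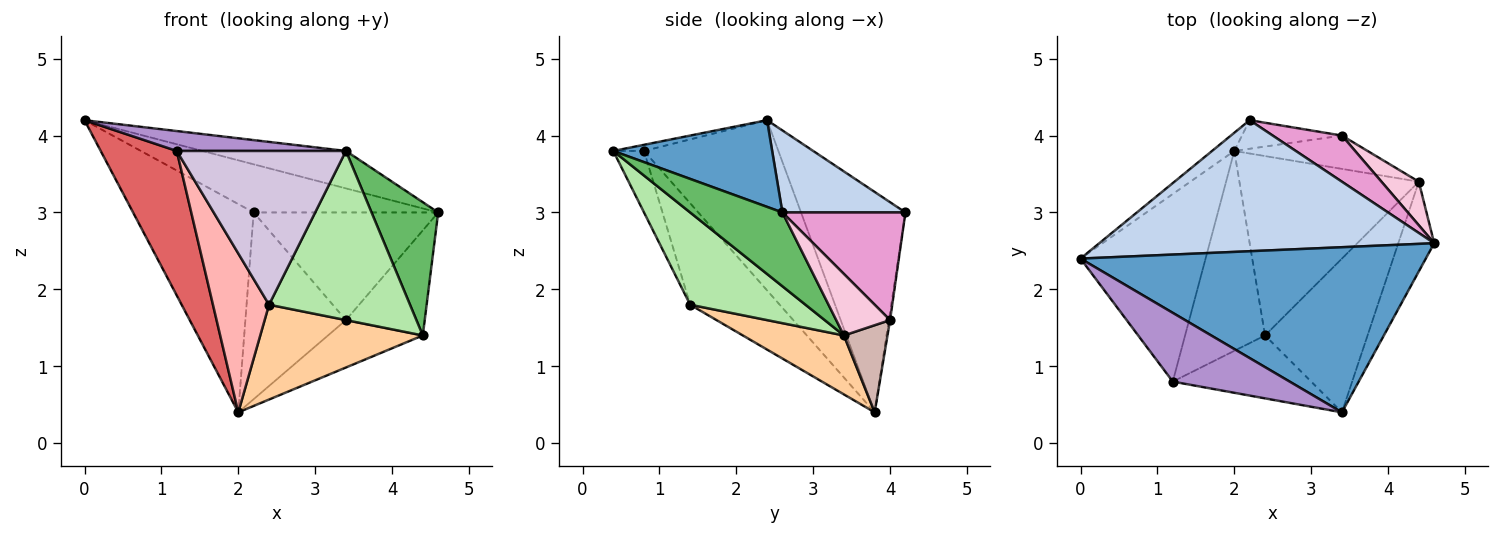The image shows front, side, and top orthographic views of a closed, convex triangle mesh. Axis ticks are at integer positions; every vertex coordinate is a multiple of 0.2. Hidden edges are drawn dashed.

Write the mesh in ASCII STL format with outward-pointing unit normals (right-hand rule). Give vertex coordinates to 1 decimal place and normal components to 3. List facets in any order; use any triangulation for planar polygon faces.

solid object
 facet normal 0.238 0.215 0.947
  outer loop
   vertex 3.4 0.4 3.8
   vertex 4.6 2.6 3.0
   vertex 0.0 2.4 4.2
  endloop
 endfacet
 facet normal 0.224 0.336 0.915
  outer loop
   vertex 2.2 4.2 3.0
   vertex 0.0 2.4 4.2
   vertex 4.6 2.6 3.0
  endloop
 endfacet
 facet normal -0.653 0.754 -0.066
  outer loop
   vertex 2.2 4.2 3.0
   vertex 2.0 3.8 0.4
   vertex 0.0 2.4 4.2
  endloop
 endfacet
 facet normal 0.279 -0.449 -0.849
  outer loop
   vertex 4.4 3.4 1.4
   vertex 2.4 1.4 1.8
   vertex 2.0 3.8 0.4
  endloop
 endfacet
 facet normal 0.754 -0.545 -0.367
  outer loop
   vertex 4.4 3.4 1.4
   vertex 4.6 2.6 3.0
   vertex 3.4 0.4 3.8
  endloop
 endfacet
 facet normal 0.518 -0.633 -0.575
  outer loop
   vertex 4.4 3.4 1.4
   vertex 3.4 0.4 3.8
   vertex 2.4 1.4 1.8
  endloop
 endfacet
 facet normal -0.733 -0.415 -0.539
  outer loop
   vertex 1.2 0.8 3.8
   vertex 0.0 2.4 4.2
   vertex 2.0 3.8 0.4
  endloop
 endfacet
 facet normal -0.705 -0.441 -0.555
  outer loop
   vertex 1.2 0.8 3.8
   vertex 2.0 3.8 0.4
   vertex 2.4 1.4 1.8
  endloop
 endfacet
 facet normal -0.050 -0.278 0.959
  outer loop
   vertex 1.2 0.8 3.8
   vertex 3.4 0.4 3.8
   vertex 0.0 2.4 4.2
  endloop
 endfacet
 facet normal -0.166 -0.913 -0.373
  outer loop
   vertex 1.2 0.8 3.8
   vertex 2.4 1.4 1.8
   vertex 3.4 0.4 3.8
  endloop
 endfacet
 facet normal -0.012 0.988 -0.151
  outer loop
   vertex 3.4 4.0 1.6
   vertex 2.0 3.8 0.4
   vertex 2.2 4.2 3.0
  endloop
 endfacet
 facet normal 0.352 0.766 -0.538
  outer loop
   vertex 3.4 4.0 1.6
   vertex 4.4 3.4 1.4
   vertex 2.0 3.8 0.4
  endloop
 endfacet
 facet normal 0.522 0.784 0.336
  outer loop
   vertex 3.4 4.0 1.6
   vertex 2.2 4.2 3.0
   vertex 4.6 2.6 3.0
  endloop
 endfacet
 facet normal 0.534 0.781 0.324
  outer loop
   vertex 3.4 4.0 1.6
   vertex 4.6 2.6 3.0
   vertex 4.4 3.4 1.4
  endloop
 endfacet
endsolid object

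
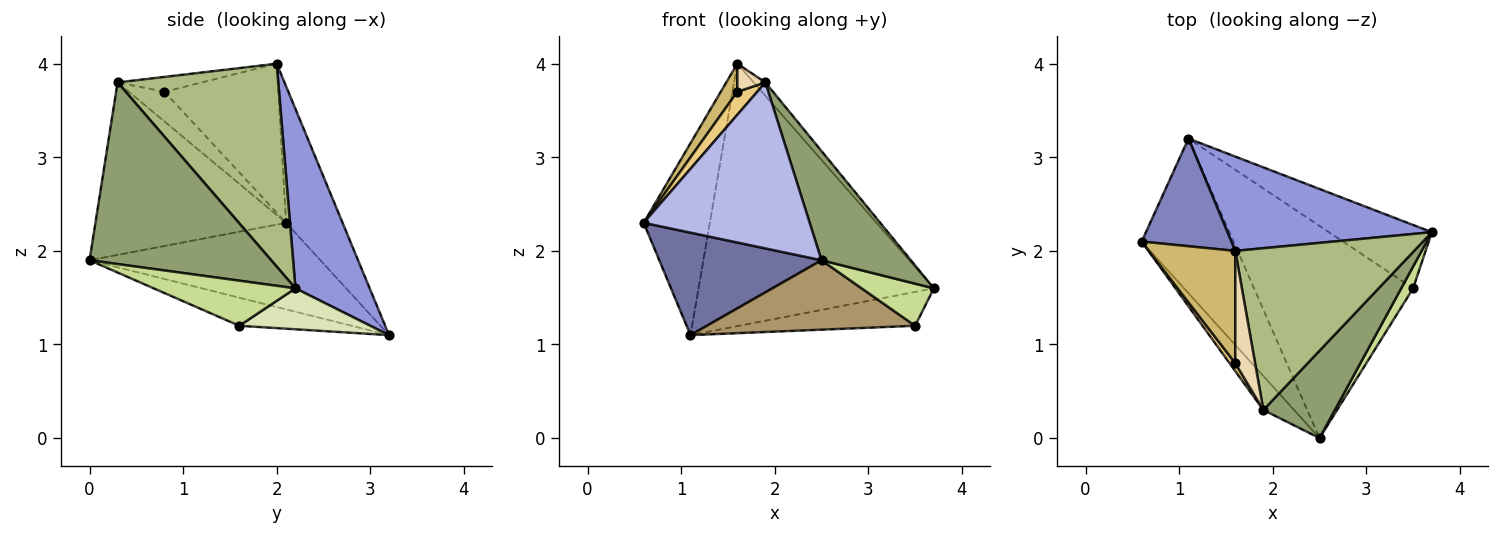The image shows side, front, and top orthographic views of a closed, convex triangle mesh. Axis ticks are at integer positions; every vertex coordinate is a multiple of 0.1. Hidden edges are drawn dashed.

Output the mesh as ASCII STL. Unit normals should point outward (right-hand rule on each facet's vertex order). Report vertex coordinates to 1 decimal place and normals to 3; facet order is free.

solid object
 facet normal -0.618 -0.434 -0.655
  outer loop
   vertex 1.1 3.2 1.1
   vertex 2.5 0.0 1.9
   vertex 0.6 2.1 2.3
  endloop
 endfacet
 facet normal -0.597 0.700 0.392
  outer loop
   vertex 1.1 3.2 1.1
   vertex 0.6 2.1 2.3
   vertex 1.6 2.0 4.0
  endloop
 endfacet
 facet normal 0.285 0.902 0.324
  outer loop
   vertex 1.1 3.2 1.1
   vertex 1.6 2.0 4.0
   vertex 3.7 2.2 1.6
  endloop
 endfacet
 facet normal -0.747 -0.651 -0.133
  outer loop
   vertex 1.9 0.3 3.8
   vertex 0.6 2.1 2.3
   vertex 2.5 0.0 1.9
  endloop
 endfacet
 facet normal 0.846 -0.416 0.333
  outer loop
   vertex 1.9 0.3 3.8
   vertex 2.5 0.0 1.9
   vertex 3.7 2.2 1.6
  endloop
 endfacet
 facet normal 0.749 0.055 0.660
  outer loop
   vertex 1.9 0.3 3.8
   vertex 3.7 2.2 1.6
   vertex 1.6 2.0 4.0
  endloop
 endfacet
 facet normal 0.867 -0.442 0.229
  outer loop
   vertex 3.5 1.6 1.2
   vertex 3.7 2.2 1.6
   vertex 2.5 0.0 1.9
  endloop
 endfacet
 facet normal 0.331 0.445 -0.832
  outer loop
   vertex 3.5 1.6 1.2
   vertex 1.1 3.2 1.1
   vertex 3.7 2.2 1.6
  endloop
 endfacet
 facet normal -0.165 -0.307 -0.937
  outer loop
   vertex 3.5 1.6 1.2
   vertex 2.5 0.0 1.9
   vertex 1.1 3.2 1.1
  endloop
 endfacet
 facet normal -0.858 -0.124 0.498
  outer loop
   vertex 1.6 0.8 3.7
   vertex 1.6 2.0 4.0
   vertex 0.6 2.1 2.3
  endloop
 endfacet
 facet normal -0.860 -0.483 0.166
  outer loop
   vertex 1.6 0.8 3.7
   vertex 0.6 2.1 2.3
   vertex 1.9 0.3 3.8
  endloop
 endfacet
 facet normal -0.588 -0.196 0.784
  outer loop
   vertex 1.6 0.8 3.7
   vertex 1.9 0.3 3.8
   vertex 1.6 2.0 4.0
  endloop
 endfacet
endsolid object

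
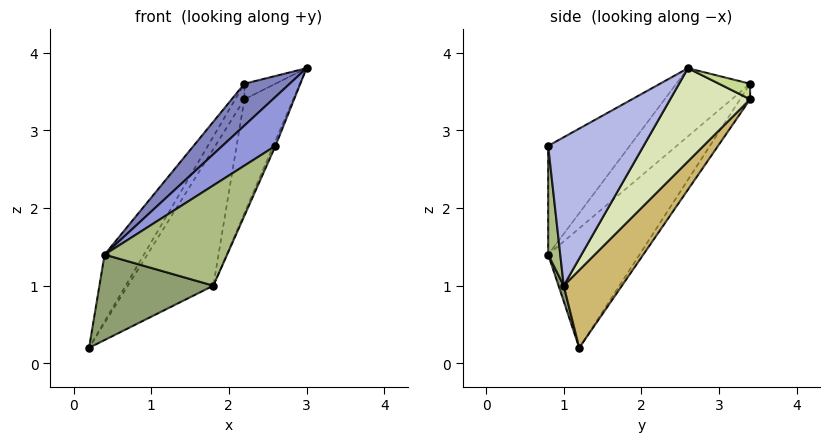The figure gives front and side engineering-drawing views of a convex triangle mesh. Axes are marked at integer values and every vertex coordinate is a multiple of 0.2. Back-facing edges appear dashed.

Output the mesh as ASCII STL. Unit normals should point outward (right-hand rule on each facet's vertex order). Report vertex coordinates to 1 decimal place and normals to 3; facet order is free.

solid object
 facet normal -0.884 0.380 0.274
  outer loop
   vertex 0.4 0.8 1.4
   vertex 2.2 3.4 3.6
   vertex 0.2 1.2 0.2
  endloop
 endfacet
 facet normal -0.516 -0.317 0.796
  outer loop
   vertex 0.4 0.8 1.4
   vertex 3.0 2.6 3.8
   vertex 2.2 3.4 3.6
  endloop
 endfacet
 facet normal -0.507 -0.330 0.796
  outer loop
   vertex 2.6 0.8 2.8
   vertex 3.0 2.6 3.8
   vertex 0.4 0.8 1.4
  endloop
 endfacet
 facet normal 0.914 0.021 -0.404
  outer loop
   vertex 1.8 1.0 1.0
   vertex 3.0 2.6 3.8
   vertex 2.6 0.8 2.8
  endloop
 endfacet
 facet normal 0.043 -0.946 -0.322
  outer loop
   vertex 1.8 1.0 1.0
   vertex 0.4 0.8 1.4
   vertex 0.2 1.2 0.2
  endloop
 endfacet
 facet normal 0.097 -0.984 -0.152
  outer loop
   vertex 1.8 1.0 1.0
   vertex 2.6 0.8 2.8
   vertex 0.4 0.8 1.4
  endloop
 endfacet
 facet normal 0.707 0.707 0.000
  outer loop
   vertex 2.2 3.4 3.4
   vertex 2.2 3.4 3.6
   vertex 3.0 2.6 3.8
  endloop
 endfacet
 facet normal 0.711 0.434 -0.553
  outer loop
   vertex 2.2 3.4 3.4
   vertex 3.0 2.6 3.8
   vertex 1.8 1.0 1.0
  endloop
 endfacet
 facet normal -0.740 0.673 0.000
  outer loop
   vertex 2.2 3.4 3.4
   vertex 0.2 1.2 0.2
   vertex 2.2 3.4 3.6
  endloop
 endfacet
 facet normal 0.415 0.608 -0.677
  outer loop
   vertex 2.2 3.4 3.4
   vertex 1.8 1.0 1.0
   vertex 0.2 1.2 0.2
  endloop
 endfacet
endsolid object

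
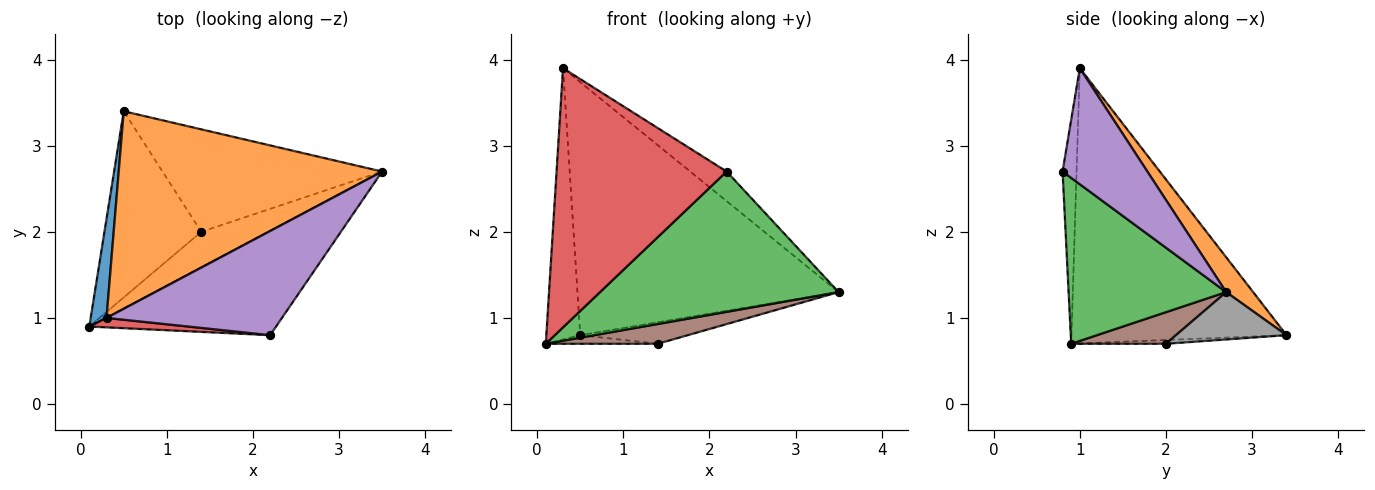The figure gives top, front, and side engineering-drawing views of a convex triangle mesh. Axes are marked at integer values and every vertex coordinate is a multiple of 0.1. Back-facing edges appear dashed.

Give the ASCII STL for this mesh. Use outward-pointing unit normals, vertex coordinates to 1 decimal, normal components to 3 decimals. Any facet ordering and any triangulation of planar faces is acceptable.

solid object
 facet normal -0.986 0.156 0.057
  outer loop
   vertex 0.3 1.0 3.9
   vertex 0.5 3.4 0.8
   vertex 0.1 0.9 0.7
  endloop
 endfacet
 facet normal 0.081 0.786 0.613
  outer loop
   vertex 0.3 1.0 3.9
   vertex 3.5 2.7 1.3
   vertex 0.5 3.4 0.8
  endloop
 endfacet
 facet normal 0.468 -0.709 -0.527
  outer loop
   vertex 2.2 0.8 2.7
   vertex 0.1 0.9 0.7
   vertex 3.5 2.7 1.3
  endloop
 endfacet
 facet normal -0.082 -0.996 0.036
  outer loop
   vertex 2.2 0.8 2.7
   vertex 0.3 1.0 3.9
   vertex 0.1 0.9 0.7
  endloop
 endfacet
 facet normal 0.537 0.231 0.812
  outer loop
   vertex 2.2 0.8 2.7
   vertex 3.5 2.7 1.3
   vertex 0.3 1.0 3.9
  endloop
 endfacet
 facet normal 0.381 -0.450 -0.808
  outer loop
   vertex 1.4 2.0 0.7
   vertex 3.5 2.7 1.3
   vertex 0.1 0.9 0.7
  endloop
 endfacet
 facet normal -0.039 0.046 -0.998
  outer loop
   vertex 1.4 2.0 0.7
   vertex 0.1 0.9 0.7
   vertex 0.5 3.4 0.8
  endloop
 endfacet
 facet normal 0.207 0.201 -0.958
  outer loop
   vertex 1.4 2.0 0.7
   vertex 0.5 3.4 0.8
   vertex 3.5 2.7 1.3
  endloop
 endfacet
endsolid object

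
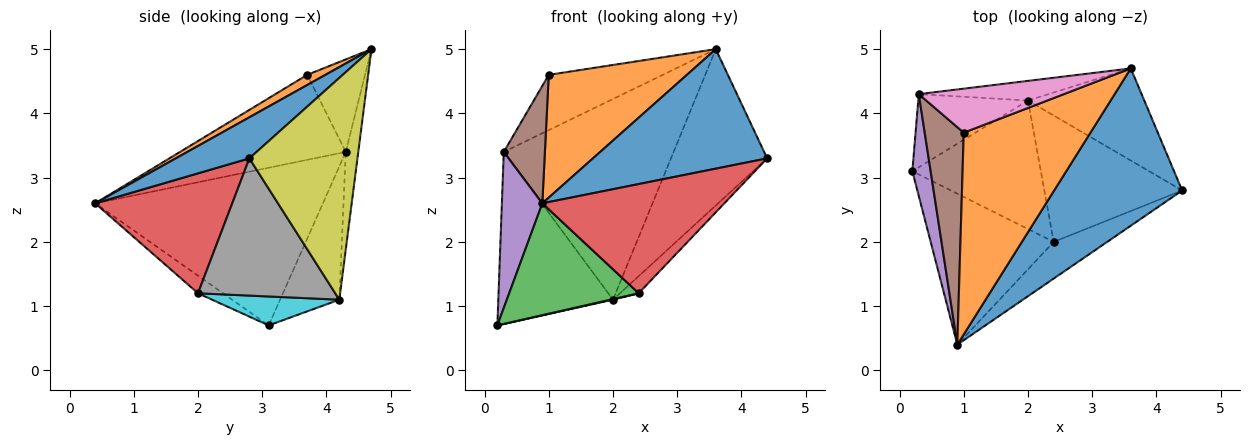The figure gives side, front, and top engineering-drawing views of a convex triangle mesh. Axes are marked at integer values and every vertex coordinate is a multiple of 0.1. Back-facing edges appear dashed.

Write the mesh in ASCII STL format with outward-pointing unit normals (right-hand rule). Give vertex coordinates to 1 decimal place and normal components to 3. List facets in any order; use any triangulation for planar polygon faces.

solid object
 facet normal 0.248 -0.586 0.772
  outer loop
   vertex 3.6 4.7 5.0
   vertex 0.9 0.4 2.6
   vertex 4.4 2.8 3.3
  endloop
 endfacet
 facet normal 0.068 -0.519 0.852
  outer loop
   vertex 1.0 3.7 4.6
   vertex 0.9 0.4 2.6
   vertex 3.6 4.7 5.0
  endloop
 endfacet
 facet normal -0.114 -0.591 -0.798
  outer loop
   vertex 2.4 2.0 1.2
   vertex 0.9 0.4 2.6
   vertex 0.2 3.1 0.7
  endloop
 endfacet
 facet normal 0.581 -0.772 -0.259
  outer loop
   vertex 2.4 2.0 1.2
   vertex 4.4 2.8 3.3
   vertex 0.9 0.4 2.6
  endloop
 endfacet
 facet normal -0.978 -0.174 0.113
  outer loop
   vertex 0.3 4.3 3.4
   vertex 0.2 3.1 0.7
   vertex 0.9 0.4 2.6
  endloop
 endfacet
 facet normal -0.886 -0.220 0.407
  outer loop
   vertex 0.3 4.3 3.4
   vertex 0.9 0.4 2.6
   vertex 1.0 3.7 4.6
  endloop
 endfacet
 facet normal -0.369 0.727 0.579
  outer loop
   vertex 0.3 4.3 3.4
   vertex 1.0 3.7 4.6
   vertex 3.6 4.7 5.0
  endloop
 endfacet
 facet normal 0.702 0.096 -0.705
  outer loop
   vertex 2.0 4.2 1.1
   vertex 4.4 2.8 3.3
   vertex 2.4 2.0 1.2
  endloop
 endfacet
 facet normal 0.695 0.619 -0.365
  outer loop
   vertex 2.0 4.2 1.1
   vertex 3.6 4.7 5.0
   vertex 4.4 2.8 3.3
  endloop
 endfacet
 facet normal 0.220 -0.004 -0.976
  outer loop
   vertex 2.0 4.2 1.1
   vertex 2.4 2.0 1.2
   vertex 0.2 3.1 0.7
  endloop
 endfacet
 facet normal -0.073 0.993 -0.097
  outer loop
   vertex 2.0 4.2 1.1
   vertex 0.3 4.3 3.4
   vertex 3.6 4.7 5.0
  endloop
 endfacet
 facet normal -0.429 0.831 -0.353
  outer loop
   vertex 2.0 4.2 1.1
   vertex 0.2 3.1 0.7
   vertex 0.3 4.3 3.4
  endloop
 endfacet
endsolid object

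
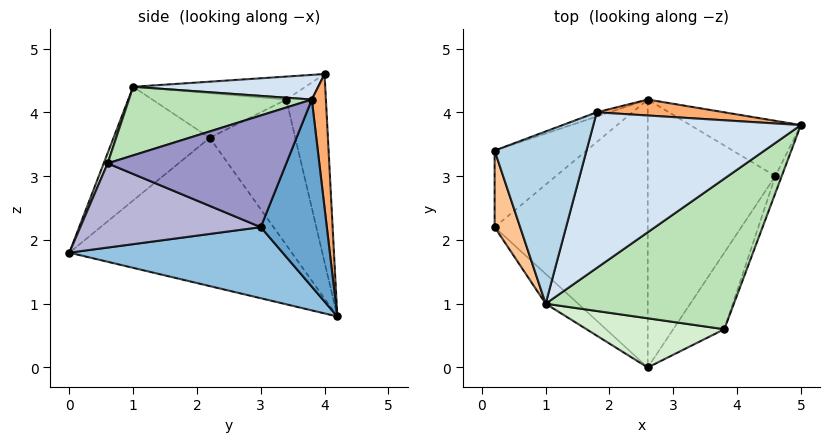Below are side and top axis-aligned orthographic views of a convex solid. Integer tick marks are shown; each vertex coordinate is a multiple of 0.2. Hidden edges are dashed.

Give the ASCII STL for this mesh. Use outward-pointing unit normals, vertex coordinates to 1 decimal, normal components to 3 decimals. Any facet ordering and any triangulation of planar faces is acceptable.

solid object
 facet normal 0.659 0.644 -0.389
  outer loop
   vertex 4.6 3.0 2.2
   vertex 2.6 4.2 0.8
   vertex 5.0 3.8 4.2
  endloop
 endfacet
 facet normal 0.477 -0.204 -0.855
  outer loop
   vertex 4.6 3.0 2.2
   vertex 2.6 0.0 1.8
   vertex 2.6 4.2 0.8
  endloop
 endfacet
 facet normal -0.243 0.000 0.970
  outer loop
   vertex 1.8 4.0 4.6
   vertex 0.2 3.4 4.2
   vertex 1.0 1.0 4.4
  endloop
 endfacet
 facet normal 0.117 -0.097 0.988
  outer loop
   vertex 1.8 4.0 4.6
   vertex 1.0 1.0 4.4
   vertex 5.0 3.8 4.2
  endloop
 endfacet
 facet normal -0.346 0.938 -0.023
  outer loop
   vertex 1.8 4.0 4.6
   vertex 2.6 4.2 0.8
   vertex 0.2 3.4 4.2
  endloop
 endfacet
 facet normal 0.071 0.995 0.067
  outer loop
   vertex 1.8 4.0 4.6
   vertex 5.0 3.8 4.2
   vertex 2.6 4.2 0.8
  endloop
 endfacet
 facet normal -0.843 -0.241 0.482
  outer loop
   vertex 0.2 2.2 3.6
   vertex 1.0 1.0 4.4
   vertex 0.2 3.4 4.2
  endloop
 endfacet
 facet normal -0.742 -0.636 -0.212
  outer loop
   vertex 0.2 2.2 3.6
   vertex 2.6 0.0 1.8
   vertex 1.0 1.0 4.4
  endloop
 endfacet
 facet normal -0.817 0.258 -0.516
  outer loop
   vertex 0.2 2.2 3.6
   vertex 0.2 3.4 4.2
   vertex 2.6 4.2 0.8
  endloop
 endfacet
 facet normal -0.686 -0.169 -0.708
  outer loop
   vertex 0.2 2.2 3.6
   vertex 2.6 4.2 0.8
   vertex 2.6 0.0 1.8
  endloop
 endfacet
 facet normal 0.315 -0.389 0.866
  outer loop
   vertex 3.8 0.6 3.2
   vertex 5.0 3.8 4.2
   vertex 1.0 1.0 4.4
  endloop
 endfacet
 facet normal 0.028 -0.927 0.374
  outer loop
   vertex 3.8 0.6 3.2
   vertex 1.0 1.0 4.4
   vertex 2.6 0.0 1.8
  endloop
 endfacet
 facet normal 0.940 -0.336 -0.054
  outer loop
   vertex 3.8 0.6 3.2
   vertex 4.6 3.0 2.2
   vertex 5.0 3.8 4.2
  endloop
 endfacet
 facet normal 0.765 -0.448 -0.463
  outer loop
   vertex 3.8 0.6 3.2
   vertex 2.6 0.0 1.8
   vertex 4.6 3.0 2.2
  endloop
 endfacet
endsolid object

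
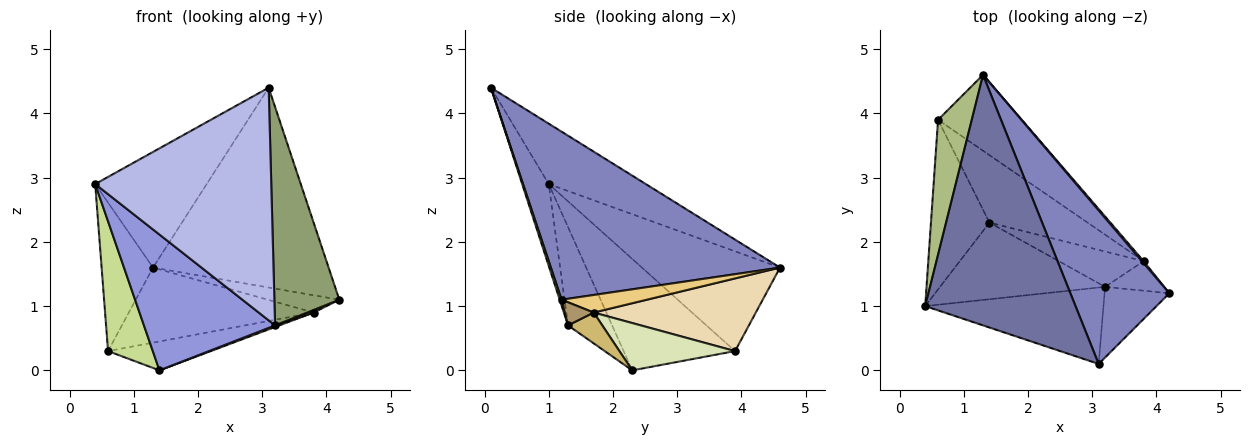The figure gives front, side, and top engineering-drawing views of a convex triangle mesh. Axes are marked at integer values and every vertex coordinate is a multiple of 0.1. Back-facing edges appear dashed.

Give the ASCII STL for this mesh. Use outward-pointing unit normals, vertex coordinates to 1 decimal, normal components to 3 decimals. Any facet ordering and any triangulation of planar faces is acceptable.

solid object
 facet normal -0.343 0.394 0.853
  outer loop
   vertex 3.1 0.1 4.4
   vertex 1.3 4.6 1.6
   vertex 0.4 1.0 2.9
  endloop
 endfacet
 facet normal 0.719 0.551 0.423
  outer loop
   vertex 3.1 0.1 4.4
   vertex 4.2 1.2 1.1
   vertex 1.3 4.6 1.6
  endloop
 endfacet
 facet normal -0.281 -0.836 -0.472
  outer loop
   vertex 3.2 1.3 0.7
   vertex 0.4 1.0 2.9
   vertex 1.4 2.3 0.0
  endloop
 endfacet
 facet normal -0.142 -0.940 -0.309
  outer loop
   vertex 3.2 1.3 0.7
   vertex 3.1 0.1 4.4
   vertex 0.4 1.0 2.9
  endloop
 endfacet
 facet normal 0.028 -0.951 -0.308
  outer loop
   vertex 3.2 1.3 0.7
   vertex 4.2 1.2 1.1
   vertex 3.1 0.1 4.4
  endloop
 endfacet
 facet normal -0.893 0.332 0.302
  outer loop
   vertex 0.6 3.9 0.3
   vertex 0.4 1.0 2.9
   vertex 1.3 4.6 1.6
  endloop
 endfacet
 facet normal -0.834 -0.335 -0.438
  outer loop
   vertex 0.6 3.9 0.3
   vertex 1.4 2.3 0.0
   vertex 0.4 1.0 2.9
  endloop
 endfacet
 facet normal 0.405 0.360 -0.840
  outer loop
   vertex 3.8 1.7 0.9
   vertex 1.4 2.3 0.0
   vertex 0.6 3.9 0.3
  endloop
 endfacet
 facet normal 0.363 -0.081 -0.928
  outer loop
   vertex 3.8 1.7 0.9
   vertex 4.2 1.2 1.1
   vertex 3.2 1.3 0.7
  endloop
 endfacet
 facet normal 0.341 -0.043 -0.939
  outer loop
   vertex 3.8 1.7 0.9
   vertex 3.2 1.3 0.7
   vertex 1.4 2.3 0.0
  endloop
 endfacet
 facet normal 0.764 0.641 0.074
  outer loop
   vertex 3.8 1.7 0.9
   vertex 1.3 4.6 1.6
   vertex 4.2 1.2 1.1
  endloop
 endfacet
 facet normal 0.525 0.599 -0.605
  outer loop
   vertex 3.8 1.7 0.9
   vertex 0.6 3.9 0.3
   vertex 1.3 4.6 1.6
  endloop
 endfacet
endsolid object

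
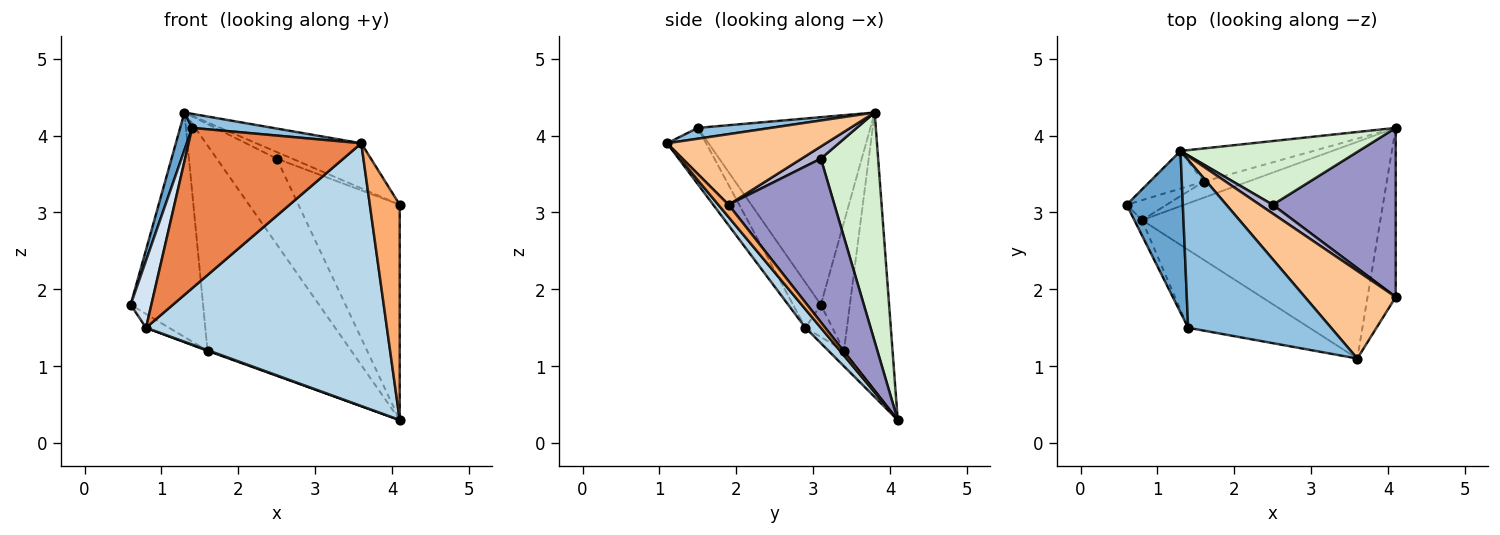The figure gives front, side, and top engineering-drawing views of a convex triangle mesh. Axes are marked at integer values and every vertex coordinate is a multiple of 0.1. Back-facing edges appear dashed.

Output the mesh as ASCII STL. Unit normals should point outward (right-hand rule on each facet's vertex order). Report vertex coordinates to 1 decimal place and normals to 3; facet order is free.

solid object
 facet normal -0.956 -0.066 0.286
  outer loop
   vertex 1.4 1.5 4.1
   vertex 1.3 3.8 4.3
   vertex 0.6 3.1 1.8
  endloop
 endfacet
 facet normal 0.075 -0.083 0.994
  outer loop
   vertex 1.4 1.5 4.1
   vertex 3.6 1.1 3.9
   vertex 1.3 3.8 4.3
  endloop
 endfacet
 facet normal 0.049 -0.771 -0.635
  outer loop
   vertex 0.8 2.9 1.5
   vertex 4.1 4.1 0.3
   vertex 3.6 1.1 3.9
  endloop
 endfacet
 facet normal -0.795 -0.592 -0.135
  outer loop
   vertex 0.8 2.9 1.5
   vertex 1.4 1.5 4.1
   vertex 0.6 3.1 1.8
  endloop
 endfacet
 facet normal -0.199 -0.881 -0.429
  outer loop
   vertex 0.8 2.9 1.5
   vertex 3.6 1.1 3.9
   vertex 1.4 1.5 4.1
  endloop
 endfacet
 facet normal 0.260 -0.759 -0.597
  outer loop
   vertex 4.1 1.9 3.1
   vertex 3.6 1.1 3.9
   vertex 4.1 4.1 0.3
  endloop
 endfacet
 facet normal 0.569 0.376 0.732
  outer loop
   vertex 4.1 1.9 3.1
   vertex 1.3 3.8 4.3
   vertex 3.6 1.1 3.9
  endloop
 endfacet
 facet normal -0.553 0.474 -0.685
  outer loop
   vertex 1.6 3.4 1.2
   vertex 0.8 2.9 1.5
   vertex 0.6 3.1 1.8
  endloop
 endfacet
 facet normal -0.328 -0.041 -0.944
  outer loop
   vertex 1.6 3.4 1.2
   vertex 4.1 4.1 0.3
   vertex 0.8 2.9 1.5
  endloop
 endfacet
 facet normal -0.368 0.917 -0.154
  outer loop
   vertex 1.6 3.4 1.2
   vertex 0.6 3.1 1.8
   vertex 1.3 3.8 4.3
  endloop
 endfacet
 facet normal -0.317 0.936 -0.151
  outer loop
   vertex 1.6 3.4 1.2
   vertex 1.3 3.8 4.3
   vertex 4.1 4.1 0.3
  endloop
 endfacet
 facet normal 0.608 0.637 0.474
  outer loop
   vertex 2.5 3.1 3.7
   vertex 4.1 4.1 0.3
   vertex 1.3 3.8 4.3
  endloop
 endfacet
 facet normal 0.635 0.608 0.477
  outer loop
   vertex 2.5 3.1 3.7
   vertex 4.1 1.9 3.1
   vertex 4.1 4.1 0.3
  endloop
 endfacet
 facet normal 0.600 0.480 0.640
  outer loop
   vertex 2.5 3.1 3.7
   vertex 1.3 3.8 4.3
   vertex 4.1 1.9 3.1
  endloop
 endfacet
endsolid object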